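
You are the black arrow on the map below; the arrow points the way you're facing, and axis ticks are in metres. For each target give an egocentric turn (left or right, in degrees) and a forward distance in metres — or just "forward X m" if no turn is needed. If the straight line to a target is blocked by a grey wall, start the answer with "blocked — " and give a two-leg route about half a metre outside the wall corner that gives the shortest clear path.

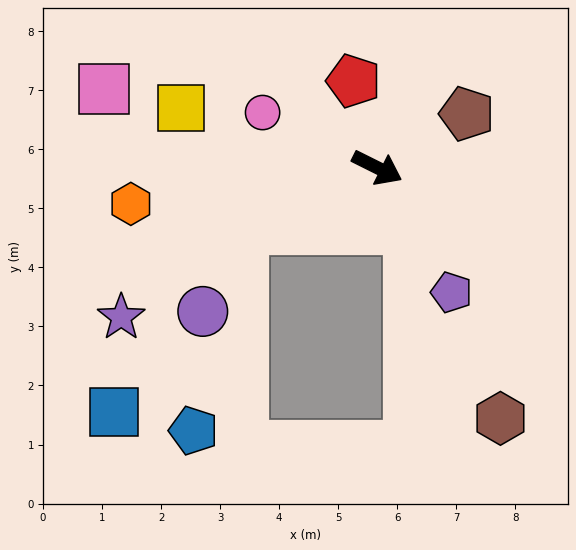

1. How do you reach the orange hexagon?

turn right 145°, forward 4.2 m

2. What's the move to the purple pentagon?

turn right 33°, forward 2.5 m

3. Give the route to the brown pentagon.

turn left 58°, forward 1.8 m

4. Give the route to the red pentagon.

turn left 132°, forward 1.5 m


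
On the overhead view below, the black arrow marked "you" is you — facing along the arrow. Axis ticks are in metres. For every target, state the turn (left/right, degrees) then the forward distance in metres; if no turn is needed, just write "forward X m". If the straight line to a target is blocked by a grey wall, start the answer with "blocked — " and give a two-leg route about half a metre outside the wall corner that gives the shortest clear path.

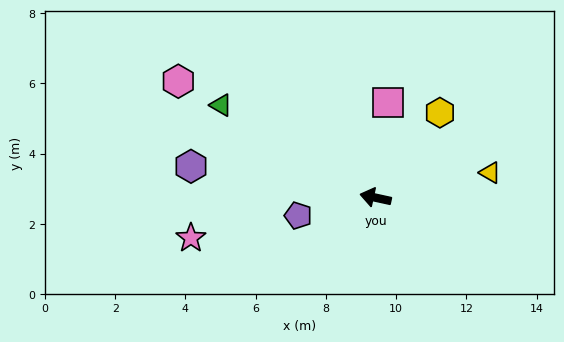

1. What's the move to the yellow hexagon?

turn right 115°, forward 3.0 m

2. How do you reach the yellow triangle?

turn right 155°, forward 3.3 m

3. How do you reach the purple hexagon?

turn left 3°, forward 5.3 m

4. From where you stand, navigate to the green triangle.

turn right 19°, forward 5.1 m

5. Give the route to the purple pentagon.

turn left 25°, forward 2.3 m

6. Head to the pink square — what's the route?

turn right 85°, forward 2.7 m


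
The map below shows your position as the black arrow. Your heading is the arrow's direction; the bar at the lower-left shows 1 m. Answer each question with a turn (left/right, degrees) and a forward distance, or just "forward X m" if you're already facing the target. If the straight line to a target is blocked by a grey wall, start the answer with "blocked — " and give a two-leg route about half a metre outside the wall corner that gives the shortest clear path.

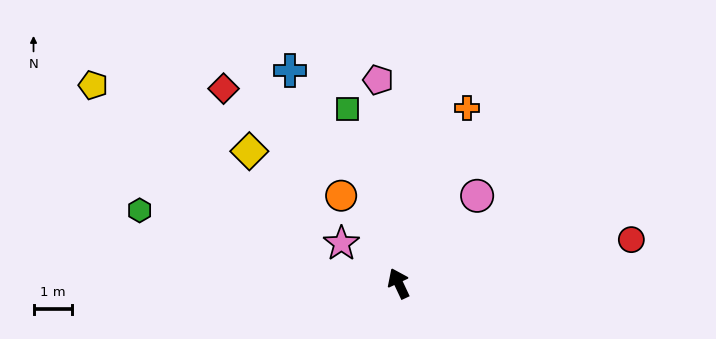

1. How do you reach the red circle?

turn right 105°, forward 6.2 m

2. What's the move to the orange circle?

turn left 8°, forward 2.7 m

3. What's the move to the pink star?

turn left 30°, forward 1.8 m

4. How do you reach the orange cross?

turn right 47°, forward 4.9 m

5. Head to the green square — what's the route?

turn right 9°, forward 4.8 m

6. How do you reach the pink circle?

turn right 67°, forward 3.1 m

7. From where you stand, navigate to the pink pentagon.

turn right 19°, forward 5.3 m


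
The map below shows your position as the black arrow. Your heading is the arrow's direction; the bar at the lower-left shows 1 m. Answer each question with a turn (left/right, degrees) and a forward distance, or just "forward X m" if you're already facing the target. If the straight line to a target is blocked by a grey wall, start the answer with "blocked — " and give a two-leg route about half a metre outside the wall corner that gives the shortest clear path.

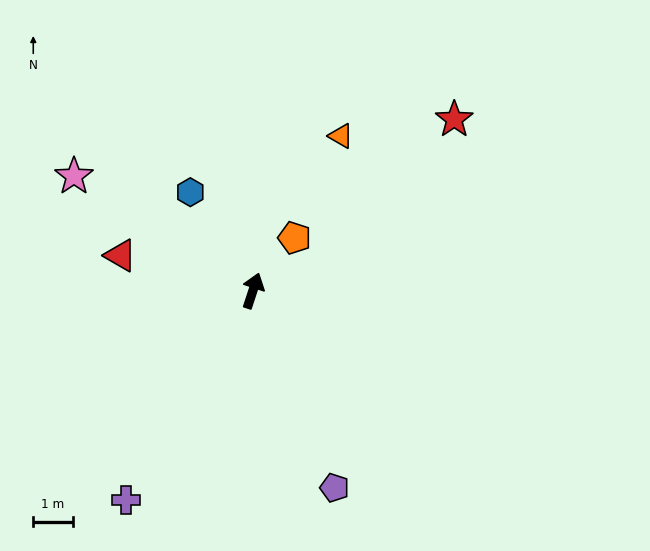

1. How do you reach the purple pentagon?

turn right 139°, forward 5.4 m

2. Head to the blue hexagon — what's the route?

turn left 51°, forward 3.0 m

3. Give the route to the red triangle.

turn left 93°, forward 3.5 m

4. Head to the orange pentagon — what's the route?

turn right 20°, forward 1.7 m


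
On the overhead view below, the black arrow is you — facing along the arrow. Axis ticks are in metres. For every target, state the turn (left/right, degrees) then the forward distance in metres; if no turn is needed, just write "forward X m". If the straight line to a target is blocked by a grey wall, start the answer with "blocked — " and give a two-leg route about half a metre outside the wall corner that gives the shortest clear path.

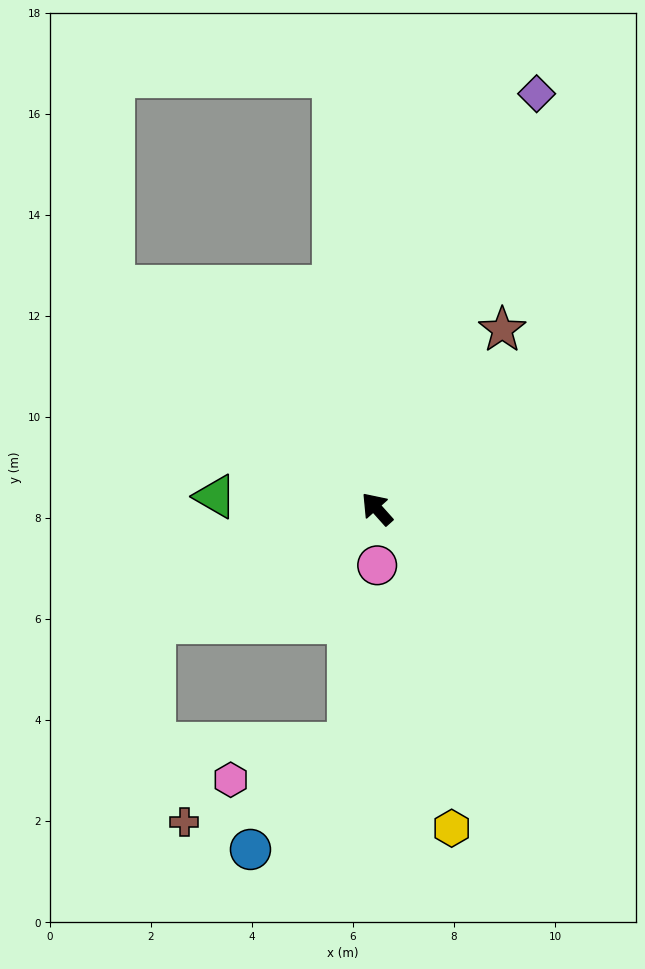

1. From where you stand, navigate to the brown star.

turn right 77°, forward 4.3 m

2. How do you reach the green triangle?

turn left 44°, forward 3.2 m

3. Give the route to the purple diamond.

turn right 63°, forward 8.8 m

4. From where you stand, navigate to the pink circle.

turn left 139°, forward 1.1 m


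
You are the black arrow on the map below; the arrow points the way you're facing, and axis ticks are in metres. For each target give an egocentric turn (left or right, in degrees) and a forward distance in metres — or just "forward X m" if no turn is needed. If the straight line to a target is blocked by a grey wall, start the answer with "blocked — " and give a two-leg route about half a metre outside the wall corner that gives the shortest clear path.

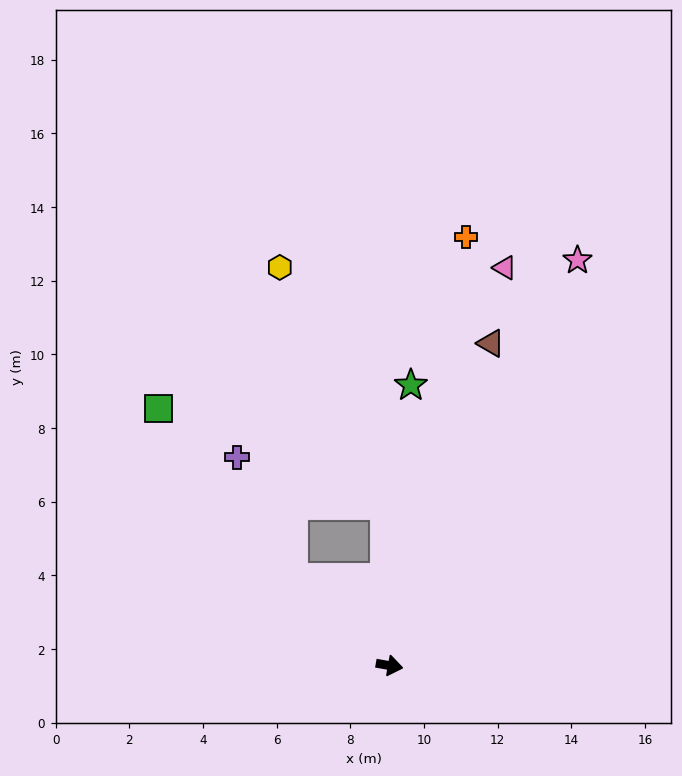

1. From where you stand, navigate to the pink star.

turn left 75°, forward 12.1 m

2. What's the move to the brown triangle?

turn left 83°, forward 9.2 m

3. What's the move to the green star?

turn left 96°, forward 7.6 m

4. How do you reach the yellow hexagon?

blocked — turn left 101°, forward 4.4 m, then turn left 23°, forward 7.0 m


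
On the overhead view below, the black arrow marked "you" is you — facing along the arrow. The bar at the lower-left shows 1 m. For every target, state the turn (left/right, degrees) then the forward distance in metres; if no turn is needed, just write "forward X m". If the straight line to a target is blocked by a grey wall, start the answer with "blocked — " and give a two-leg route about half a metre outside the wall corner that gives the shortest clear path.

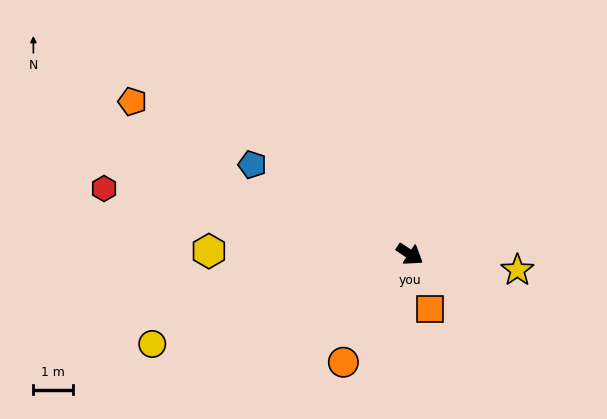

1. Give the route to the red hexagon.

turn right 159°, forward 8.0 m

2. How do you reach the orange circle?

turn right 88°, forward 3.2 m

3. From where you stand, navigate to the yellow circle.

turn right 127°, forward 7.0 m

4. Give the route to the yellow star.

turn left 25°, forward 2.8 m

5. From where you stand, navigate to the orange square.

turn right 36°, forward 1.5 m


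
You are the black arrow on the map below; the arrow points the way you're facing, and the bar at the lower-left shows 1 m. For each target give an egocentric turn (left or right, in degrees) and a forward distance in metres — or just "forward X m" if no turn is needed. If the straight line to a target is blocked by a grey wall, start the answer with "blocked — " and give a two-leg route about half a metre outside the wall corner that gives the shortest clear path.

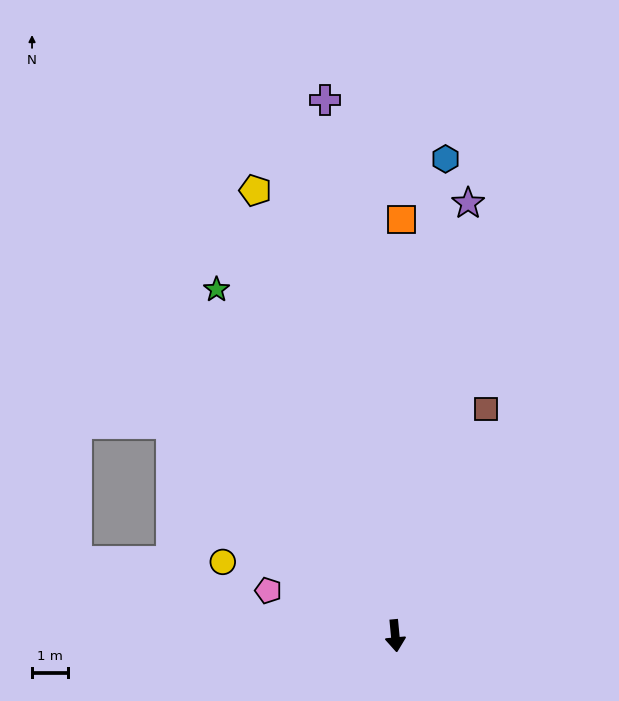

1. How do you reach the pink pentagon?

turn right 115°, forward 3.8 m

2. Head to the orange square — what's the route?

turn left 174°, forward 11.7 m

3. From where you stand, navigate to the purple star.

turn left 165°, forward 12.4 m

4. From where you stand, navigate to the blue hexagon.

turn left 169°, forward 13.5 m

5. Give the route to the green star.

turn right 158°, forward 11.0 m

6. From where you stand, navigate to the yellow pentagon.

turn right 168°, forward 13.2 m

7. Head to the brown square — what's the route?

turn left 153°, forward 6.9 m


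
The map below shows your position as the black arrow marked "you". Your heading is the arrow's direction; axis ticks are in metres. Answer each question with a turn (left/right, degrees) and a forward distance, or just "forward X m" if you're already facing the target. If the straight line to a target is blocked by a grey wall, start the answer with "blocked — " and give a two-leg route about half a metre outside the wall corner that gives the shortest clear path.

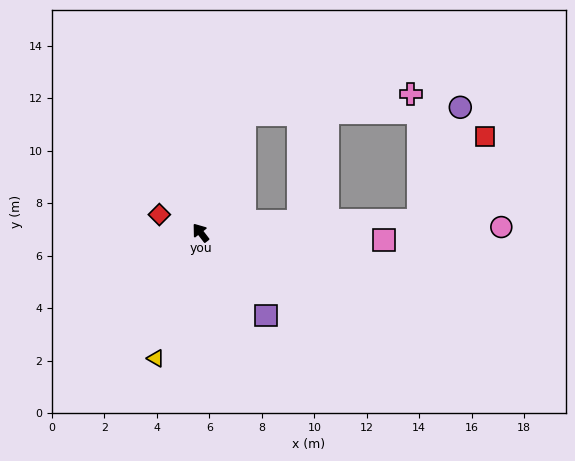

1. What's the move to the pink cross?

blocked — turn right 59°, forward 4.8 m, then turn right 61°, forward 6.3 m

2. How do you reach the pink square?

turn right 130°, forward 7.0 m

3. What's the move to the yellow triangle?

turn left 123°, forward 5.1 m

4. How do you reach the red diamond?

turn left 29°, forward 1.7 m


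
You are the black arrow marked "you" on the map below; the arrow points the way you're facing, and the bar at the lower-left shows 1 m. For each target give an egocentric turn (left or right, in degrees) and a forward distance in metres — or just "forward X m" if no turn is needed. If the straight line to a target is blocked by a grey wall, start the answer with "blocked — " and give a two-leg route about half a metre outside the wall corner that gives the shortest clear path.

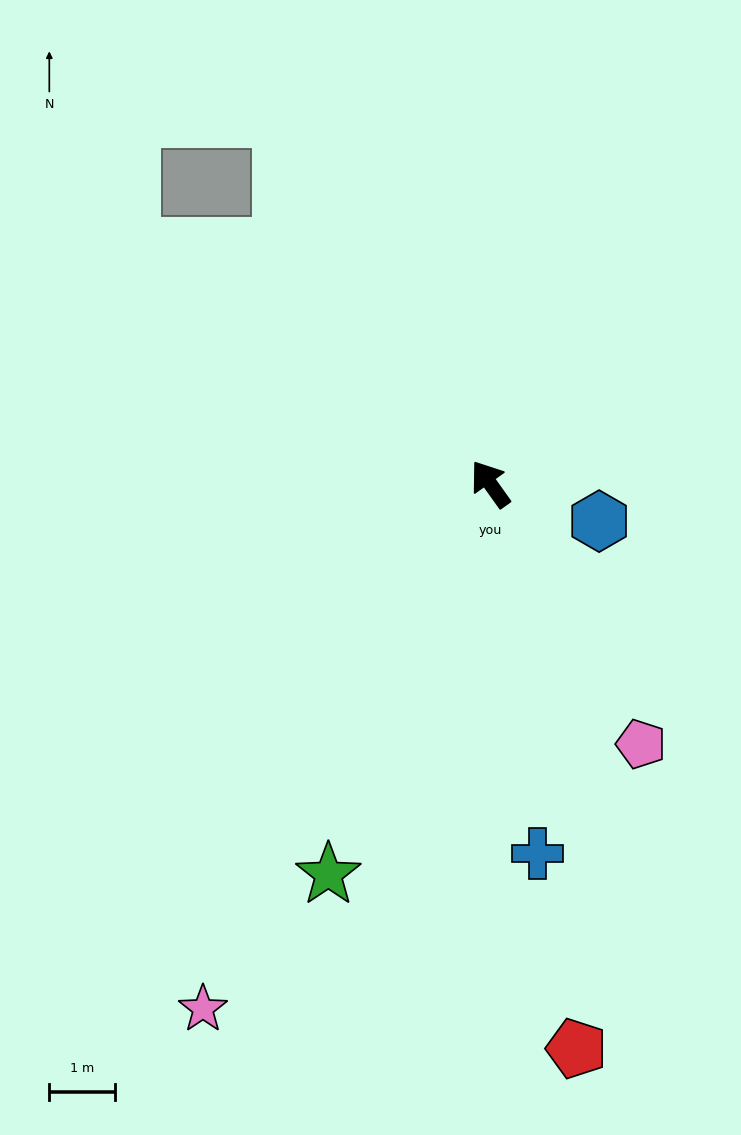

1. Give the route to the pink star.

turn left 116°, forward 9.2 m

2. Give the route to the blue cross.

turn left 152°, forward 5.7 m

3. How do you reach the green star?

turn left 122°, forward 6.5 m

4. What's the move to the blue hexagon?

turn right 144°, forward 1.8 m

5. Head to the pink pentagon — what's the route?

turn left 175°, forward 4.6 m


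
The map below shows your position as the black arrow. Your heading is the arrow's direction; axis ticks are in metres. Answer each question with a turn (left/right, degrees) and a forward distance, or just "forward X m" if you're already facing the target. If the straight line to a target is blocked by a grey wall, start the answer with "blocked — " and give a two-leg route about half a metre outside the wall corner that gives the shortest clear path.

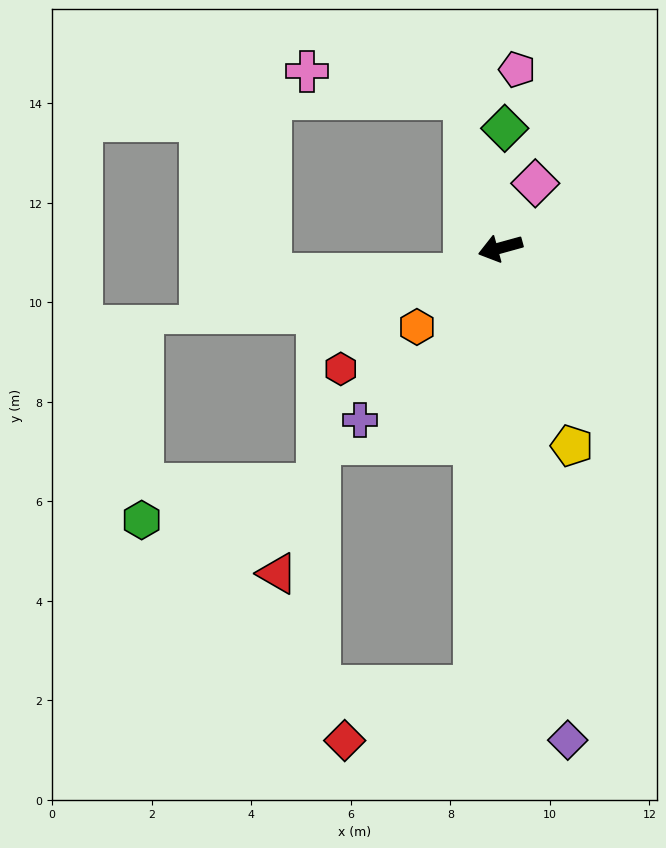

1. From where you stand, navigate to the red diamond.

blocked — turn left 71°, forward 8.8 m, then turn right 64°, forward 2.8 m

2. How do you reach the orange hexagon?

turn left 28°, forward 2.3 m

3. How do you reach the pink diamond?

turn right 134°, forward 1.5 m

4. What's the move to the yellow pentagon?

turn left 94°, forward 4.2 m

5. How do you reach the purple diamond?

turn left 82°, forward 10.0 m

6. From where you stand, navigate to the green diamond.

turn right 108°, forward 2.4 m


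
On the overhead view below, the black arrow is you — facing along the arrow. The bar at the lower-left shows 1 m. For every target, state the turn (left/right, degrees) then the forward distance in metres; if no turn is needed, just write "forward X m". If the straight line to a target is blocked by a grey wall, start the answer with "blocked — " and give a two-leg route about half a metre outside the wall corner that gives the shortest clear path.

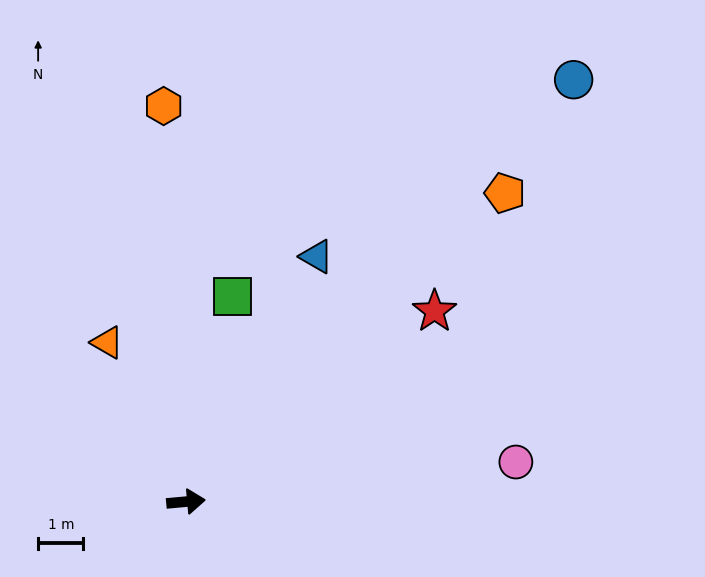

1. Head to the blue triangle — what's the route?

turn left 57°, forward 6.1 m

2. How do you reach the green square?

turn left 72°, forward 4.7 m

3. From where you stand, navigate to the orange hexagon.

turn left 88°, forward 8.8 m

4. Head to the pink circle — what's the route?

forward 7.3 m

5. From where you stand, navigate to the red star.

turn left 32°, forward 6.9 m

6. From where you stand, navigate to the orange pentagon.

turn left 39°, forward 9.8 m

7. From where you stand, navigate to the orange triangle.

turn left 111°, forward 3.9 m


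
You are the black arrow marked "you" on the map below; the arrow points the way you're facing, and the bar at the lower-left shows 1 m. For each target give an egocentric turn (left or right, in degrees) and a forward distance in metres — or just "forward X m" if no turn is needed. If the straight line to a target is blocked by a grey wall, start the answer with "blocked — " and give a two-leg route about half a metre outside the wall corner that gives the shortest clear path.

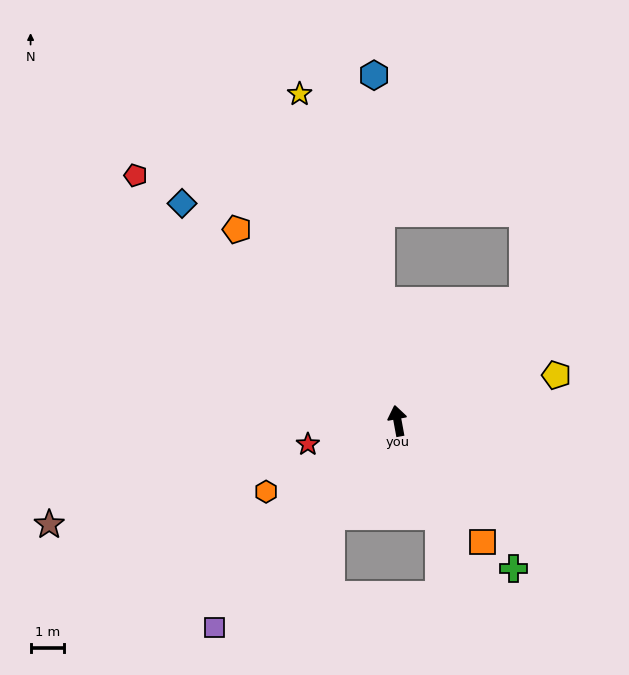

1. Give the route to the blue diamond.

turn left 34°, forward 9.1 m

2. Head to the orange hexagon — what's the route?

turn left 108°, forward 4.4 m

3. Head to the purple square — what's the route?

turn left 128°, forward 8.2 m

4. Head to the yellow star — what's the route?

turn left 6°, forward 10.1 m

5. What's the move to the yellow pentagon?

turn right 84°, forward 4.9 m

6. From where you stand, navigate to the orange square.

turn right 155°, forward 4.4 m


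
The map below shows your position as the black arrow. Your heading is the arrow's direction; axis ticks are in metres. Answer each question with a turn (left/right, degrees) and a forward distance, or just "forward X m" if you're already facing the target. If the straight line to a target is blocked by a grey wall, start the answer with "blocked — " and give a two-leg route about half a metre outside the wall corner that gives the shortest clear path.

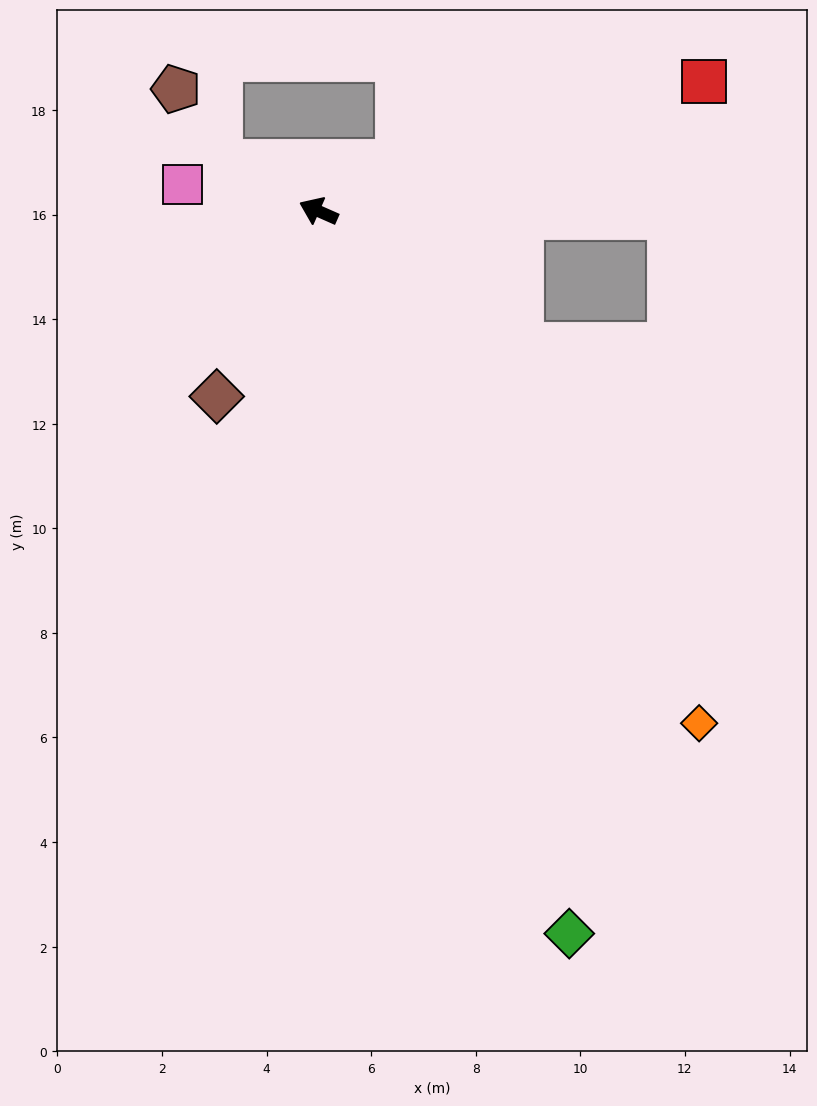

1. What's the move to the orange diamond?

turn left 150°, forward 12.2 m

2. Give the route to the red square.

turn right 138°, forward 7.8 m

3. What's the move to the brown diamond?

turn left 85°, forward 4.0 m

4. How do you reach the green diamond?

turn left 133°, forward 14.6 m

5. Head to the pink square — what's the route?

turn left 13°, forward 2.7 m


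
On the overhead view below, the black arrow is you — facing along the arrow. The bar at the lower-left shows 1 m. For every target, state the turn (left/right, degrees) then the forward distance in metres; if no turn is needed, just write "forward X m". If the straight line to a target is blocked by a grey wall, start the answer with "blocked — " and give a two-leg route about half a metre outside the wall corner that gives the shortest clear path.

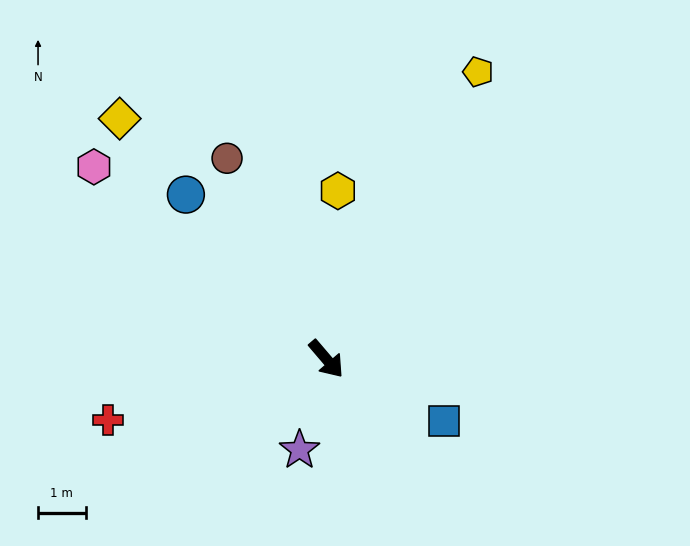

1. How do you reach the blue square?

turn left 22°, forward 2.8 m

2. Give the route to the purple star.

turn right 57°, forward 2.0 m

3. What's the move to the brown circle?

turn left 166°, forward 4.7 m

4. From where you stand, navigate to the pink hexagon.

turn right 170°, forward 6.3 m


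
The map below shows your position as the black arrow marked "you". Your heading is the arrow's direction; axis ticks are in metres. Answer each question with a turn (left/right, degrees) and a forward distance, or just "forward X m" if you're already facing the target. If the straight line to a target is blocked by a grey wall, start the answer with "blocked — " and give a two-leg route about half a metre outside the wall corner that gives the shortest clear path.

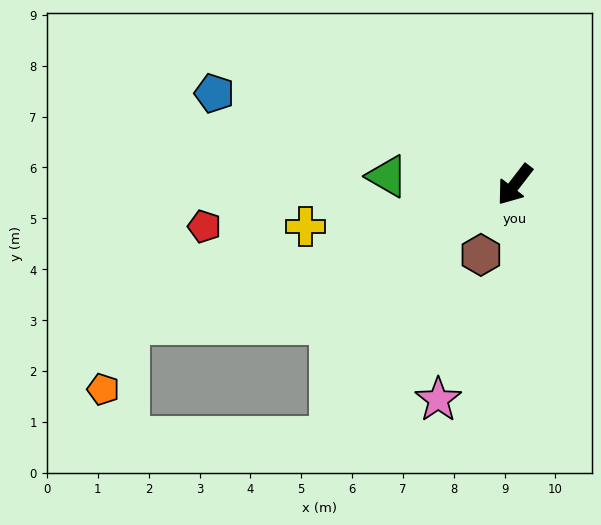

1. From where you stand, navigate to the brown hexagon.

turn left 12°, forward 1.5 m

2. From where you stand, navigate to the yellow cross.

turn right 41°, forward 4.2 m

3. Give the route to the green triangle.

turn right 56°, forward 2.5 m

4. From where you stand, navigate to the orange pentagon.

blocked — turn right 33°, forward 8.1 m, then turn left 50°, forward 1.4 m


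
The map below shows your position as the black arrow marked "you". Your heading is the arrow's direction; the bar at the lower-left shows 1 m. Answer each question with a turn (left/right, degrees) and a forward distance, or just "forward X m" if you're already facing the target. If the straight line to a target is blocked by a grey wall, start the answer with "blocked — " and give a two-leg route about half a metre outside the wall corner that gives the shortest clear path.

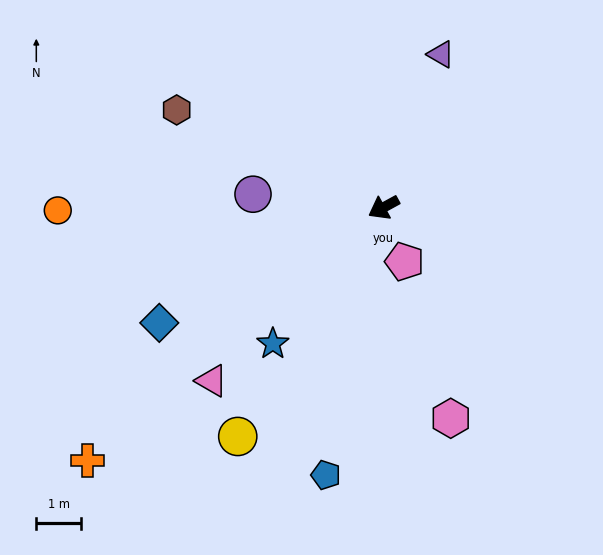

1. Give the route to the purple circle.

turn right 34°, forward 2.9 m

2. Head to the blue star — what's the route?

turn left 22°, forward 3.9 m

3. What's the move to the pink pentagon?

turn left 82°, forward 1.3 m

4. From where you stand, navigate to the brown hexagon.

turn right 54°, forward 5.1 m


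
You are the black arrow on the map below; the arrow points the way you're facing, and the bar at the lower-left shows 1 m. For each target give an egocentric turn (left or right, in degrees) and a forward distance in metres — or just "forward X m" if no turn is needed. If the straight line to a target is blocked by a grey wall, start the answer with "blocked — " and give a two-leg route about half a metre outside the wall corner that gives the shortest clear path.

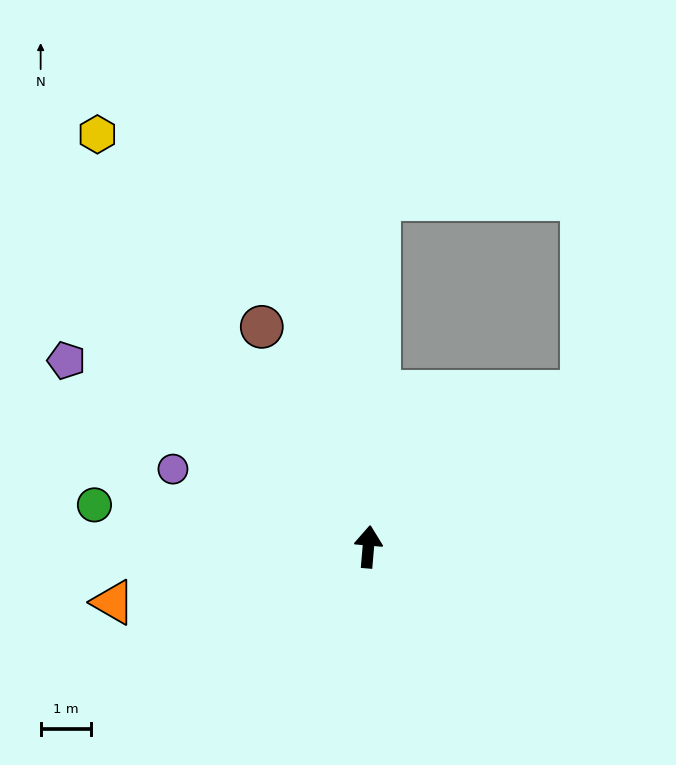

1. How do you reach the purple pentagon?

turn left 63°, forward 7.1 m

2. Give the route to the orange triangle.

turn left 107°, forward 5.2 m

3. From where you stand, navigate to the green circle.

turn left 86°, forward 5.5 m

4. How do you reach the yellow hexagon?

turn left 38°, forward 9.9 m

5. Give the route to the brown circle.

turn left 31°, forward 4.9 m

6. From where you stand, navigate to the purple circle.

turn left 73°, forward 4.2 m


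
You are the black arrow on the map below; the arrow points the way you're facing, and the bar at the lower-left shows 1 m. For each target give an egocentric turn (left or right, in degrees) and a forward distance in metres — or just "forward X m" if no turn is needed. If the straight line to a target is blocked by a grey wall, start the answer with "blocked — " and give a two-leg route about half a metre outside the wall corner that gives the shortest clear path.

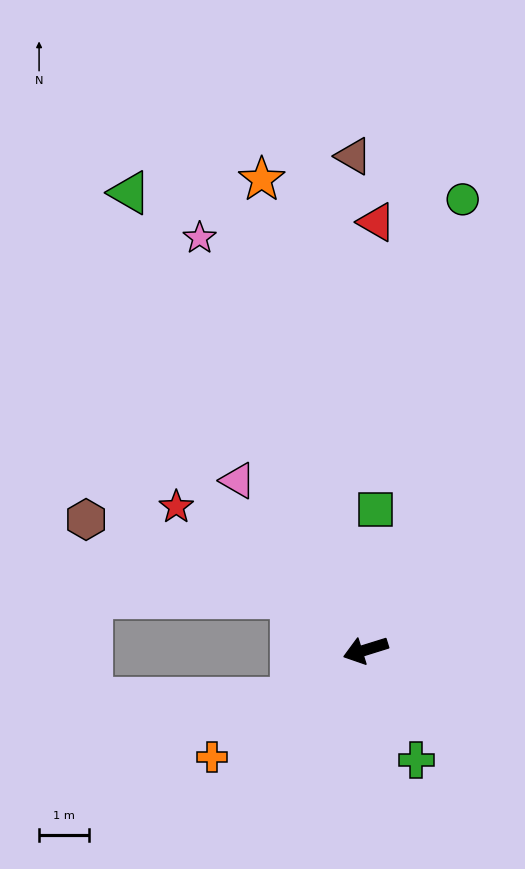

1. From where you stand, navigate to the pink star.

turn right 85°, forward 8.9 m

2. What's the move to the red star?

turn right 54°, forward 4.7 m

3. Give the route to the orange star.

turn right 95°, forward 9.6 m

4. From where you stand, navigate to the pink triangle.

turn right 70°, forward 4.2 m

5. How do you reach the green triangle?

turn right 80°, forward 10.3 m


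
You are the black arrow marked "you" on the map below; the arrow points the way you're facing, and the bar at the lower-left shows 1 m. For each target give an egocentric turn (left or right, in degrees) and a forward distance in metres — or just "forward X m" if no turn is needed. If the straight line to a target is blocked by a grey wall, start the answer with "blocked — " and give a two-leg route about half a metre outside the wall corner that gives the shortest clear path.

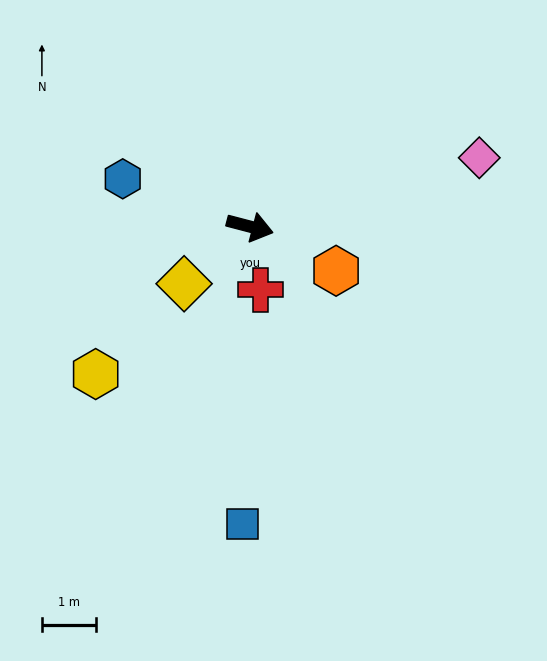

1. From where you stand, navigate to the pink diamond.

turn left 31°, forward 4.4 m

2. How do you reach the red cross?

turn right 66°, forward 1.2 m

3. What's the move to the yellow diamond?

turn right 124°, forward 1.6 m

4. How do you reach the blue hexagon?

turn left 174°, forward 2.5 m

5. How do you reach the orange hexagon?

turn right 12°, forward 1.8 m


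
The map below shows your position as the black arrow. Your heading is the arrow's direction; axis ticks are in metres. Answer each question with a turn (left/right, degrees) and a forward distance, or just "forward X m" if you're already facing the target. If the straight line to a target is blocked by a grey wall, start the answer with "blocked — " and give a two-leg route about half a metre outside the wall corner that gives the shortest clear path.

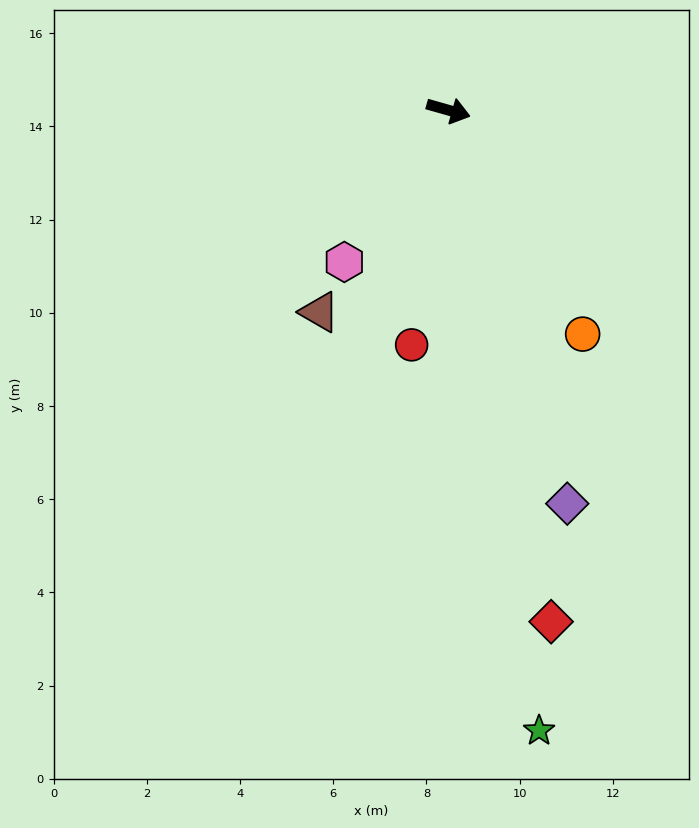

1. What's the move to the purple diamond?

turn right 57°, forward 8.8 m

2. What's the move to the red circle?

turn right 83°, forward 5.1 m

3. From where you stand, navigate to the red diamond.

turn right 63°, forward 11.2 m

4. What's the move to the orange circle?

turn right 43°, forward 5.6 m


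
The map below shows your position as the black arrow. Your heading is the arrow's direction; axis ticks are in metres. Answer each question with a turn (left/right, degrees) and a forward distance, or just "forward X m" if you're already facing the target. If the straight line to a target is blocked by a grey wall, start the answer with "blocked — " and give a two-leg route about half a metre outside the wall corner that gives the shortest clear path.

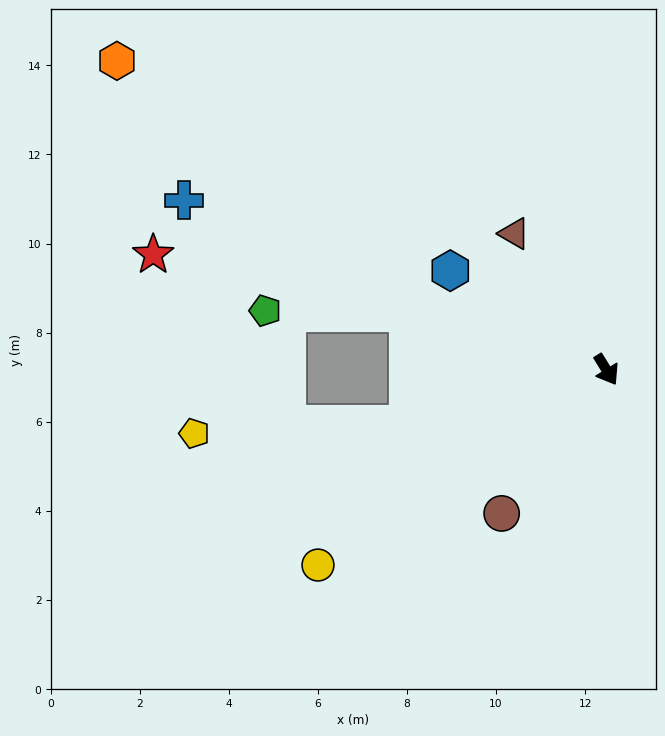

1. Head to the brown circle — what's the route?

turn right 68°, forward 4.0 m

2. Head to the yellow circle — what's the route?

turn right 88°, forward 7.8 m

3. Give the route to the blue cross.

turn right 143°, forward 10.2 m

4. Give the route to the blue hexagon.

turn right 154°, forward 4.2 m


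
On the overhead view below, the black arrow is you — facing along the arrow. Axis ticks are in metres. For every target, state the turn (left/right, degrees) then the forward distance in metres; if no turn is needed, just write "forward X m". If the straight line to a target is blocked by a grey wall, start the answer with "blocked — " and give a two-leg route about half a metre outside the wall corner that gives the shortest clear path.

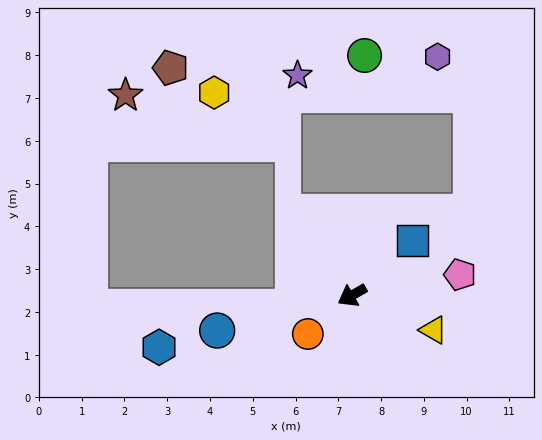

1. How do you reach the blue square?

turn right 167°, forward 1.9 m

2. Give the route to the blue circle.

turn right 15°, forward 3.3 m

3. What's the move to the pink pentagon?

turn left 161°, forward 2.6 m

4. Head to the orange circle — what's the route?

turn left 12°, forward 1.4 m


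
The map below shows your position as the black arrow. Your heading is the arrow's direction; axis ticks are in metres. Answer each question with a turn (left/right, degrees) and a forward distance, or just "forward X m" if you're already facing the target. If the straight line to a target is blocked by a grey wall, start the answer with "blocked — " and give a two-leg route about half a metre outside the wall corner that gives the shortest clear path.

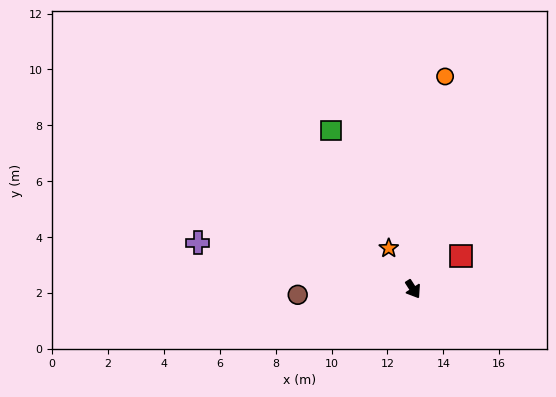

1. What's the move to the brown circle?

turn right 120°, forward 4.1 m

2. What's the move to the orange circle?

turn left 139°, forward 7.7 m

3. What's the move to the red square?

turn left 92°, forward 2.1 m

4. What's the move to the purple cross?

turn right 135°, forward 7.9 m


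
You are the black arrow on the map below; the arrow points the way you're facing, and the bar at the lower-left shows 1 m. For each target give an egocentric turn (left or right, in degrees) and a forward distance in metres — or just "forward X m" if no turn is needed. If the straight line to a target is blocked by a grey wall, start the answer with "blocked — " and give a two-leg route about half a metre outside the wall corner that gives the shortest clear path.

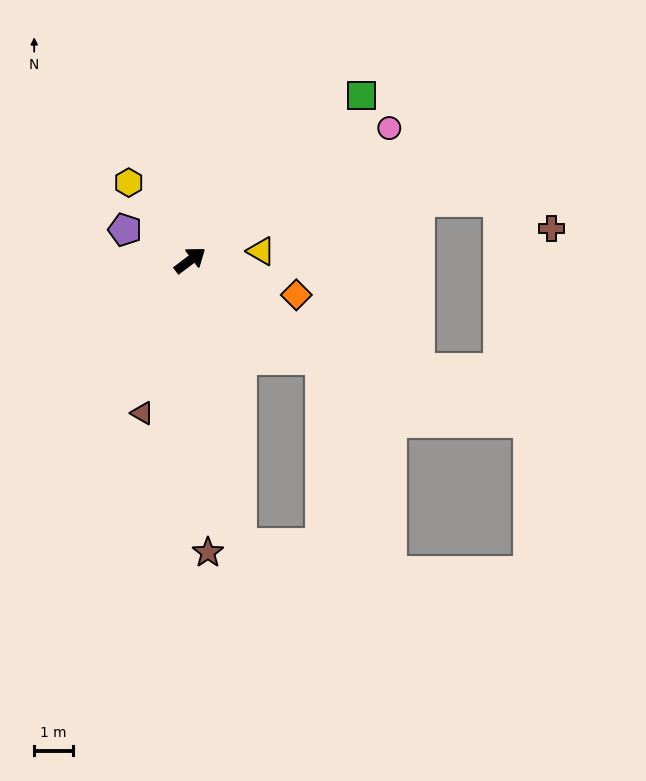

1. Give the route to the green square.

turn left 7°, forward 6.2 m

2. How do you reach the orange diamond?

turn right 55°, forward 2.9 m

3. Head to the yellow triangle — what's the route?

turn right 30°, forward 1.9 m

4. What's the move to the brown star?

turn right 124°, forward 7.6 m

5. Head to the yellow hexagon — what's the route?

turn left 91°, forward 2.6 m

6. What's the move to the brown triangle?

turn right 144°, forward 4.1 m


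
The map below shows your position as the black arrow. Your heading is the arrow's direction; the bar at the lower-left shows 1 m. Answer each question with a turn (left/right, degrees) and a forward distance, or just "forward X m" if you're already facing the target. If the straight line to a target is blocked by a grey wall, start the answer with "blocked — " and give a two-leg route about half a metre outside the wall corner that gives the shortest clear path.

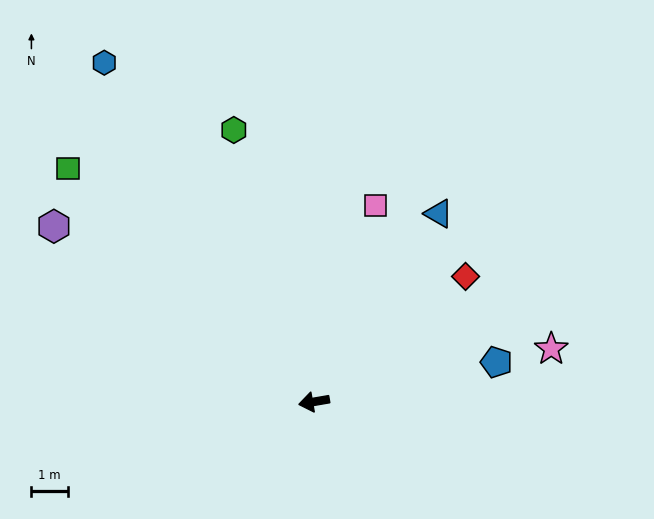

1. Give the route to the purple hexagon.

turn right 44°, forward 8.5 m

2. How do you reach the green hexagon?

turn right 83°, forward 7.7 m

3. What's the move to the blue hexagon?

turn right 68°, forward 10.8 m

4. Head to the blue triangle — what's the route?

turn right 133°, forward 6.1 m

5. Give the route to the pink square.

turn right 117°, forward 5.6 m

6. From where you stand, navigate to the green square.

turn right 53°, forward 9.2 m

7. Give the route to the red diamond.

turn right 150°, forward 5.3 m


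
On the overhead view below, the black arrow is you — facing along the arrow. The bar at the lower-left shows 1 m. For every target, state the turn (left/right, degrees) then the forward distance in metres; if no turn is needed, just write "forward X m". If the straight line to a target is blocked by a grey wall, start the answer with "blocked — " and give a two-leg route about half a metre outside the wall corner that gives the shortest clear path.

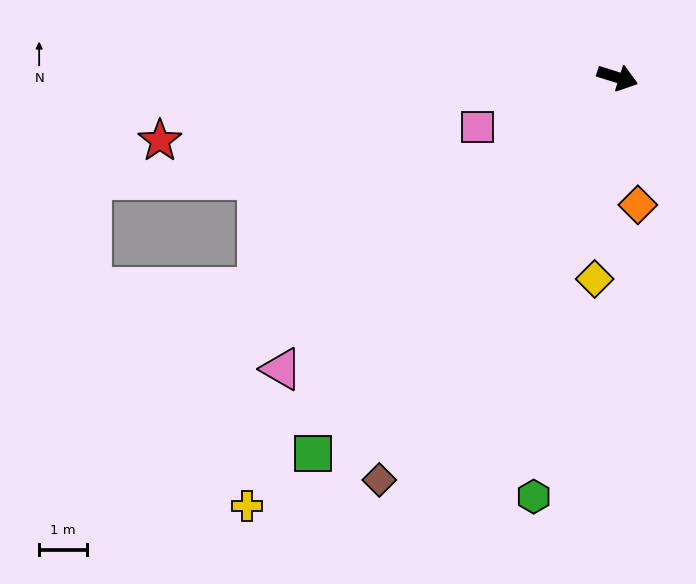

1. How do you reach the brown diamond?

turn right 103°, forward 9.8 m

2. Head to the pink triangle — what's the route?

turn right 122°, forward 9.4 m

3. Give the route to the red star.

turn right 155°, forward 9.7 m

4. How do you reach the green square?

turn right 112°, forward 10.2 m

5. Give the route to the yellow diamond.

turn right 79°, forward 4.3 m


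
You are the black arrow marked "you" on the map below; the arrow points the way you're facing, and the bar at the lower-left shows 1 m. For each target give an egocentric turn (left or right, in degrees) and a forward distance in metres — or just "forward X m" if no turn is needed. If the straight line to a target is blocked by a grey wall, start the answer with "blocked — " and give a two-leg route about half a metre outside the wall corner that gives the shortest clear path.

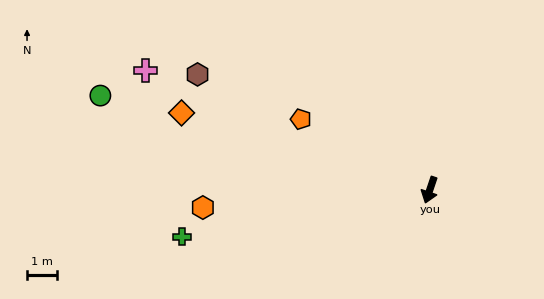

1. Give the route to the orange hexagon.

turn right 67°, forward 7.6 m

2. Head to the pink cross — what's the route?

turn right 94°, forward 10.3 m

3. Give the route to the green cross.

turn right 61°, forward 8.4 m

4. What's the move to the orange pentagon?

turn right 100°, forward 4.9 m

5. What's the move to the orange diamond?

turn right 89°, forward 8.7 m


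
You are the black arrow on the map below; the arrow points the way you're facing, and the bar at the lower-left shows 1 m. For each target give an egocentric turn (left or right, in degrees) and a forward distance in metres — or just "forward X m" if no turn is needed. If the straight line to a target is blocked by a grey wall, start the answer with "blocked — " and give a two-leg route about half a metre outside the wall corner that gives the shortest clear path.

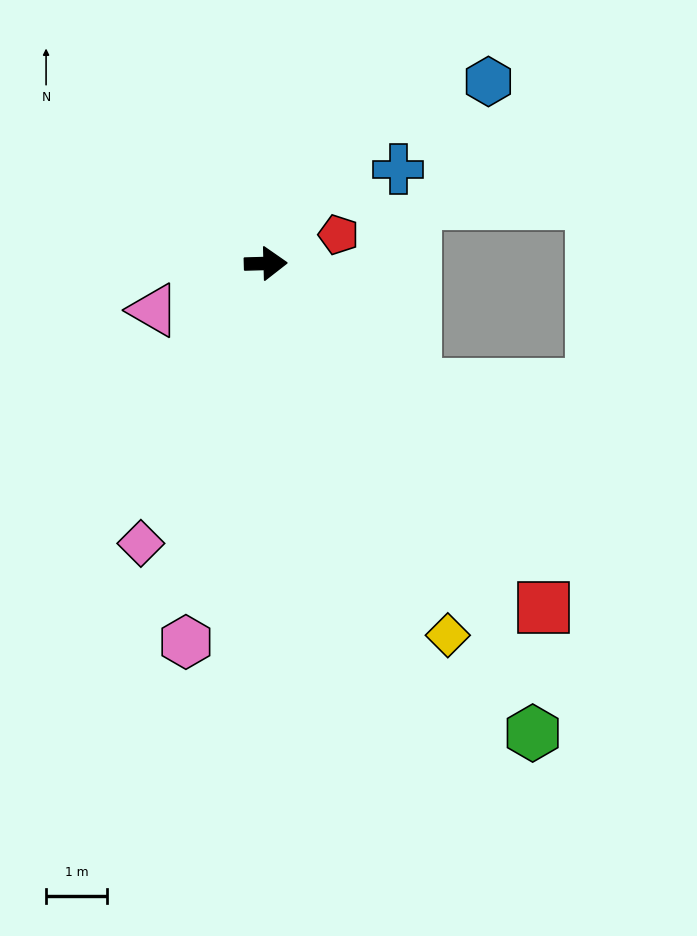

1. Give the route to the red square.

turn right 53°, forward 7.3 m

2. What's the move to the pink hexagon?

turn right 104°, forward 6.4 m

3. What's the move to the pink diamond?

turn right 116°, forward 5.1 m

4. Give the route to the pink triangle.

turn right 159°, forward 2.0 m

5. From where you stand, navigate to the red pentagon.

turn left 20°, forward 1.3 m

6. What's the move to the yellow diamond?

turn right 65°, forward 6.8 m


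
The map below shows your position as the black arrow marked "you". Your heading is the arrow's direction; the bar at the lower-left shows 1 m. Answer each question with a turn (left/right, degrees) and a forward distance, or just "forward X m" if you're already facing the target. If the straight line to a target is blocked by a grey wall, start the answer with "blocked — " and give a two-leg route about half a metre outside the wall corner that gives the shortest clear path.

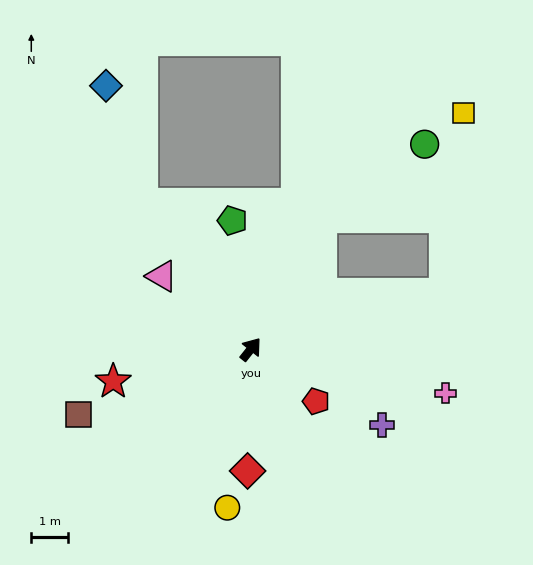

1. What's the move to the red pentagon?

turn right 90°, forward 2.3 m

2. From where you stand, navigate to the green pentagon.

turn left 46°, forward 3.5 m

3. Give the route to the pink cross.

turn right 64°, forward 5.4 m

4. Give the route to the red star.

turn left 142°, forward 3.8 m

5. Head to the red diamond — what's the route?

turn right 143°, forward 3.3 m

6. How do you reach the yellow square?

blocked — turn right 36°, forward 5.5 m, then turn left 69°, forward 4.9 m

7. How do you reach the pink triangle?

turn left 89°, forward 3.1 m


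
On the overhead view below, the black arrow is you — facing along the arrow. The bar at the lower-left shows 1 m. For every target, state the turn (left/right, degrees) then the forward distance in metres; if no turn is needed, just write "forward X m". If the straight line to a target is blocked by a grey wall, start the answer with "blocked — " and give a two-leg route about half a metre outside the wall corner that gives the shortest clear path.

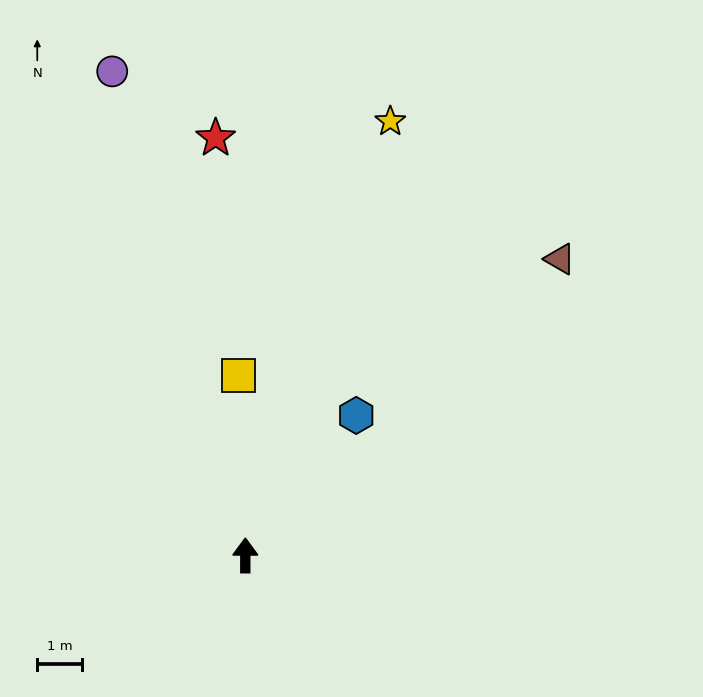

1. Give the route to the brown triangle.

turn right 47°, forward 9.7 m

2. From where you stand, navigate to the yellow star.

turn right 18°, forward 10.3 m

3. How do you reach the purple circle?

turn left 15°, forward 11.3 m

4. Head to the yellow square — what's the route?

turn left 2°, forward 4.0 m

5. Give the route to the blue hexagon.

turn right 38°, forward 4.0 m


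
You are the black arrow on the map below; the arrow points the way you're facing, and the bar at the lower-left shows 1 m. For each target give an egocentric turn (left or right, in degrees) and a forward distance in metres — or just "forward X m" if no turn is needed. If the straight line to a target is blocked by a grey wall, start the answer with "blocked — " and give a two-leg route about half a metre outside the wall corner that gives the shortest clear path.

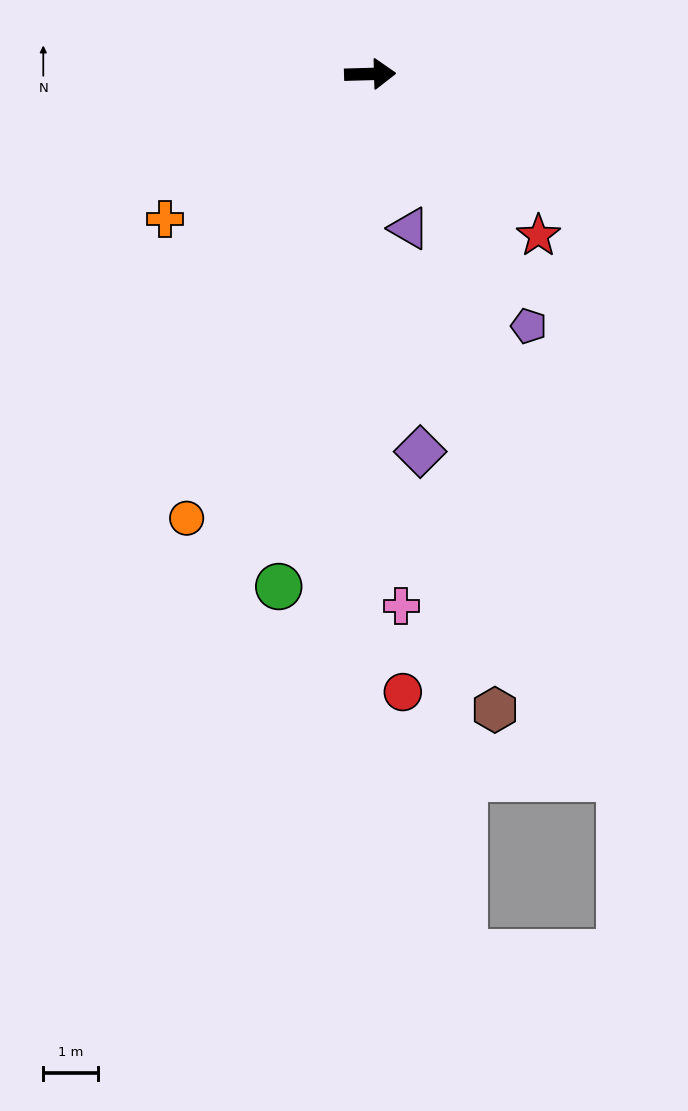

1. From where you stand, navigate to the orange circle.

turn right 114°, forward 8.8 m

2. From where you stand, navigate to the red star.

turn right 45°, forward 4.3 m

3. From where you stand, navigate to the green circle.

turn right 102°, forward 9.5 m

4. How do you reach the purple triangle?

turn right 77°, forward 2.9 m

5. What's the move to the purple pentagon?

turn right 59°, forward 5.5 m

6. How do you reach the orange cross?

turn right 146°, forward 4.6 m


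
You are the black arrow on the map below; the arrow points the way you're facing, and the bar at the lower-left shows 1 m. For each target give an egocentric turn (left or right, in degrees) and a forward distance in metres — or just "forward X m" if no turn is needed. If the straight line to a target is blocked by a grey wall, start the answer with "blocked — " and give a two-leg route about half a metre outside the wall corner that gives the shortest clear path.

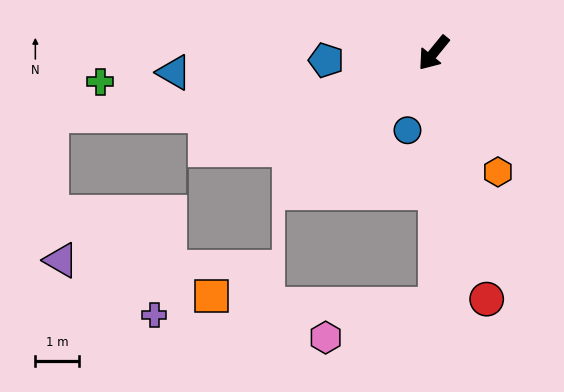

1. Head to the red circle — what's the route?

turn left 51°, forward 5.8 m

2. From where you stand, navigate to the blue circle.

turn left 20°, forward 1.9 m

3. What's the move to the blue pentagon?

turn right 47°, forward 2.5 m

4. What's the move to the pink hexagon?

blocked — turn left 40°, forward 5.8 m, then turn right 75°, forward 2.7 m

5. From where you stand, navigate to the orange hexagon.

turn left 68°, forward 3.1 m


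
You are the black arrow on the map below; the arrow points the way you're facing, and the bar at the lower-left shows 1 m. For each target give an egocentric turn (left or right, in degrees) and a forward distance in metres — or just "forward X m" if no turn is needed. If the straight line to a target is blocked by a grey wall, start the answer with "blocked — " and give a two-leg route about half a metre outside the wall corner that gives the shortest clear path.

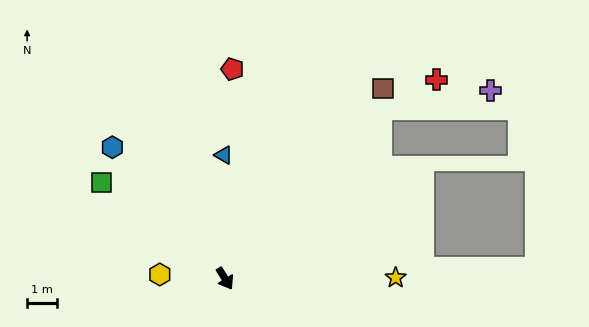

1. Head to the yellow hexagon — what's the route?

turn right 125°, forward 2.2 m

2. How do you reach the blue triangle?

turn left 149°, forward 4.1 m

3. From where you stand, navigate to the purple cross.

blocked — turn left 106°, forward 7.7 m, then turn right 39°, forward 3.7 m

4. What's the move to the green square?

turn right 159°, forward 5.2 m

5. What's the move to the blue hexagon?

turn right 171°, forward 5.7 m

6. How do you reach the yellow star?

turn left 59°, forward 5.7 m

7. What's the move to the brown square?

turn left 109°, forward 8.2 m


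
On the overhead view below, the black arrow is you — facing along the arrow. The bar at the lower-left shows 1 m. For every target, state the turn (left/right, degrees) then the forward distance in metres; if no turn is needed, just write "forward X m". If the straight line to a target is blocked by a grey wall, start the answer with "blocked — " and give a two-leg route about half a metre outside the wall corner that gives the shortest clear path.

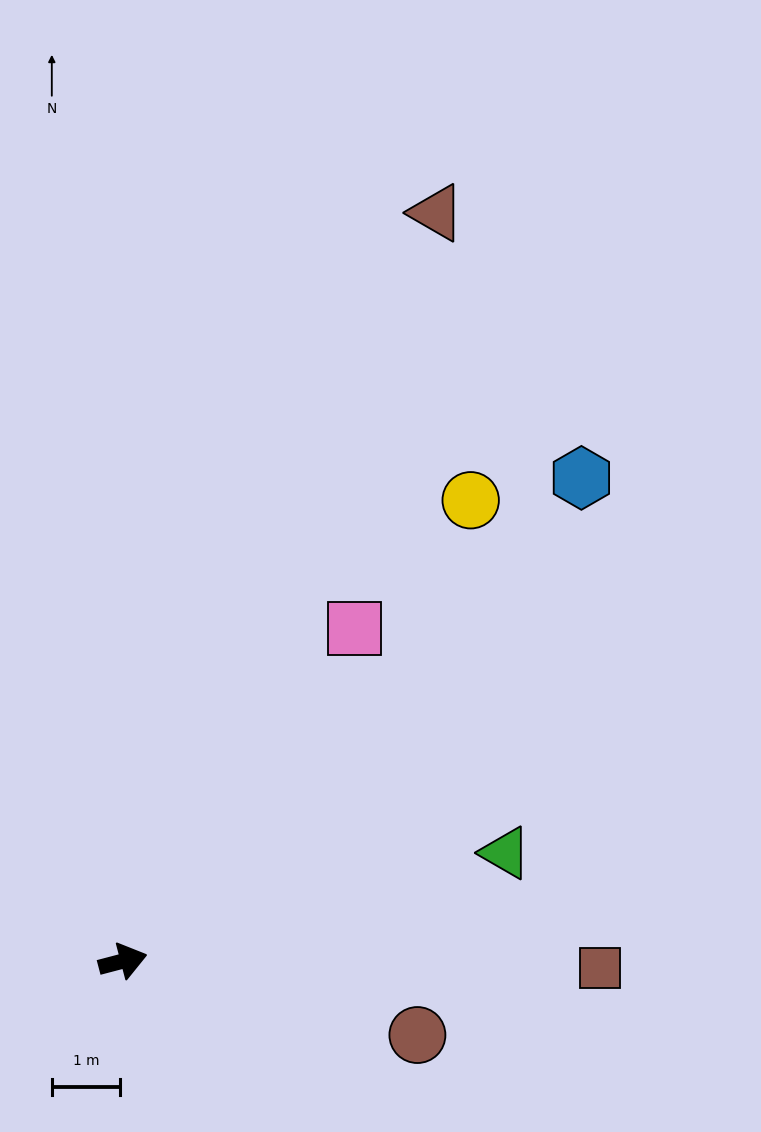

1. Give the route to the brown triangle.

turn left 53°, forward 11.9 m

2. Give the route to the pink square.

turn left 40°, forward 6.0 m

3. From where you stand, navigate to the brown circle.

turn right 29°, forward 4.5 m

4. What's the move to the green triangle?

forward 5.8 m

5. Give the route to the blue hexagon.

turn left 32°, forward 9.8 m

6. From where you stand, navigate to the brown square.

turn right 15°, forward 7.0 m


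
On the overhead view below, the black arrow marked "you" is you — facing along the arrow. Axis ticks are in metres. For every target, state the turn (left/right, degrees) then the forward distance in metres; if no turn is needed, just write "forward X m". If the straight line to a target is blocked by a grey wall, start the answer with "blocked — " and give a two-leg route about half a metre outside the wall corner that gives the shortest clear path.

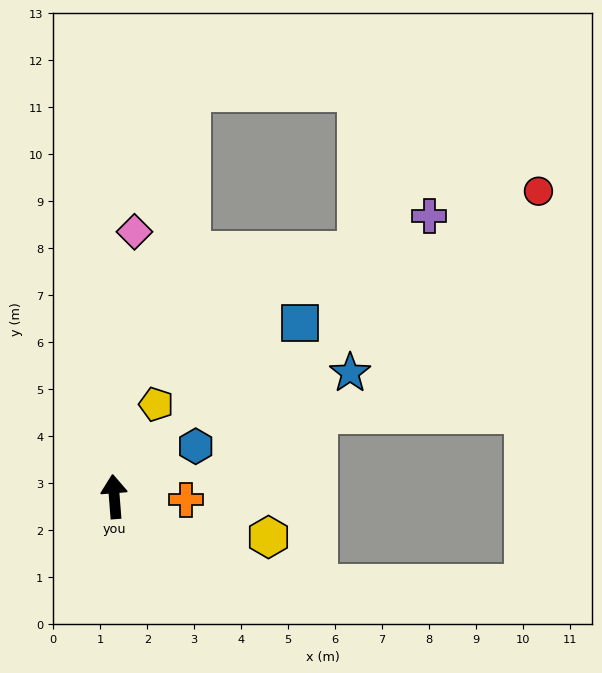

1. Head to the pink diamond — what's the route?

turn right 9°, forward 5.7 m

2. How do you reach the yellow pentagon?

turn right 29°, forward 2.2 m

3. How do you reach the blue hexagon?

turn right 63°, forward 2.0 m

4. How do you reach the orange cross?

turn right 97°, forward 1.5 m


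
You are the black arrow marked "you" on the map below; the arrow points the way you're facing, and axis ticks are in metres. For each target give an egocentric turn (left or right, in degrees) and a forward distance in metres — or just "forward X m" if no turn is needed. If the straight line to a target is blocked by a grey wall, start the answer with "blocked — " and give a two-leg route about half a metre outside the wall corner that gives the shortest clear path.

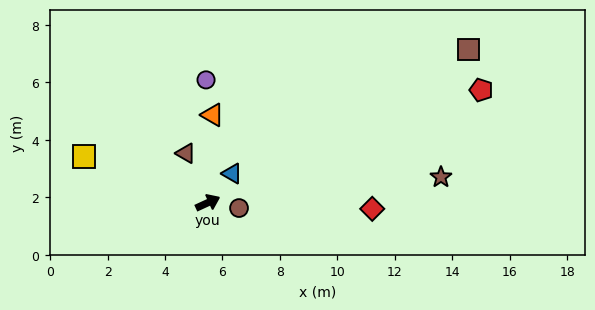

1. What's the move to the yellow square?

turn left 135°, forward 4.6 m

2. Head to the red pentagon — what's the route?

turn right 2°, forward 10.3 m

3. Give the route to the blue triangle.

turn left 26°, forward 1.3 m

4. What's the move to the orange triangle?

turn left 62°, forward 3.1 m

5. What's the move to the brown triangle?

turn left 89°, forward 1.9 m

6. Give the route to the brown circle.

turn right 34°, forward 1.1 m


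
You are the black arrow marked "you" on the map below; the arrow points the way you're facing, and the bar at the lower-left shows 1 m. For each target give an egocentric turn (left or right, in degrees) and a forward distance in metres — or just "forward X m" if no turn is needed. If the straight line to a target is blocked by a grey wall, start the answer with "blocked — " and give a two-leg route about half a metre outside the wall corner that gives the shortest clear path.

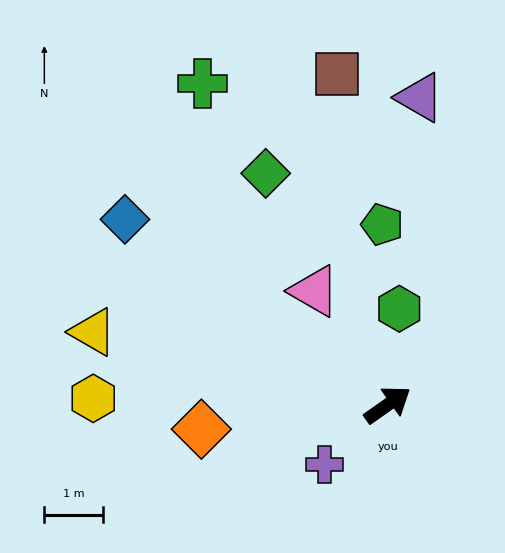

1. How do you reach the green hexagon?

turn left 48°, forward 1.6 m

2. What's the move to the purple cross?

turn right 172°, forward 1.5 m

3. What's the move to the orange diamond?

turn left 152°, forward 3.2 m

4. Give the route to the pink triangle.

turn left 88°, forward 2.3 m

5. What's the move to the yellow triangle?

turn left 131°, forward 5.2 m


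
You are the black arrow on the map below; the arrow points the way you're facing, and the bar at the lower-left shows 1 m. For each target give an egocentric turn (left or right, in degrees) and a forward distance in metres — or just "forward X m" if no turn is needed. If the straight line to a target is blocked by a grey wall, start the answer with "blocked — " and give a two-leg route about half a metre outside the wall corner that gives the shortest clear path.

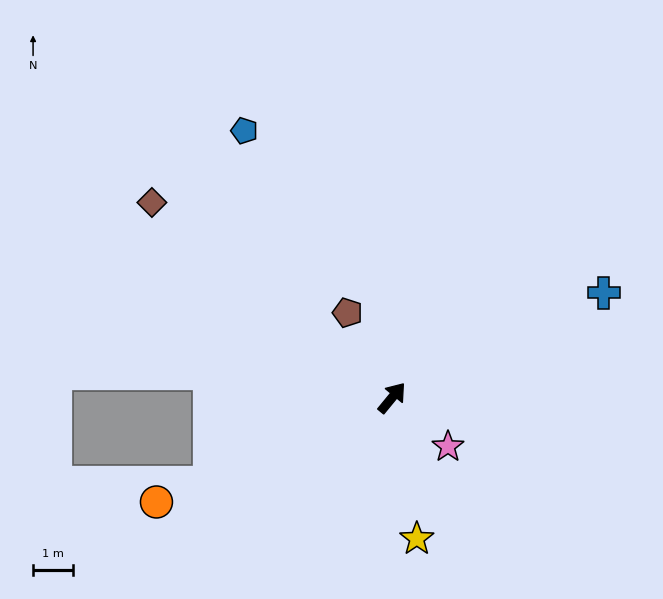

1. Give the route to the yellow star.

turn right 131°, forward 3.6 m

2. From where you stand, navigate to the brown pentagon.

turn left 67°, forward 2.4 m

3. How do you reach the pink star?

turn right 92°, forward 1.9 m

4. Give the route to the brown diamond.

turn left 90°, forward 7.8 m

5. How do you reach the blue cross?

turn right 24°, forward 5.9 m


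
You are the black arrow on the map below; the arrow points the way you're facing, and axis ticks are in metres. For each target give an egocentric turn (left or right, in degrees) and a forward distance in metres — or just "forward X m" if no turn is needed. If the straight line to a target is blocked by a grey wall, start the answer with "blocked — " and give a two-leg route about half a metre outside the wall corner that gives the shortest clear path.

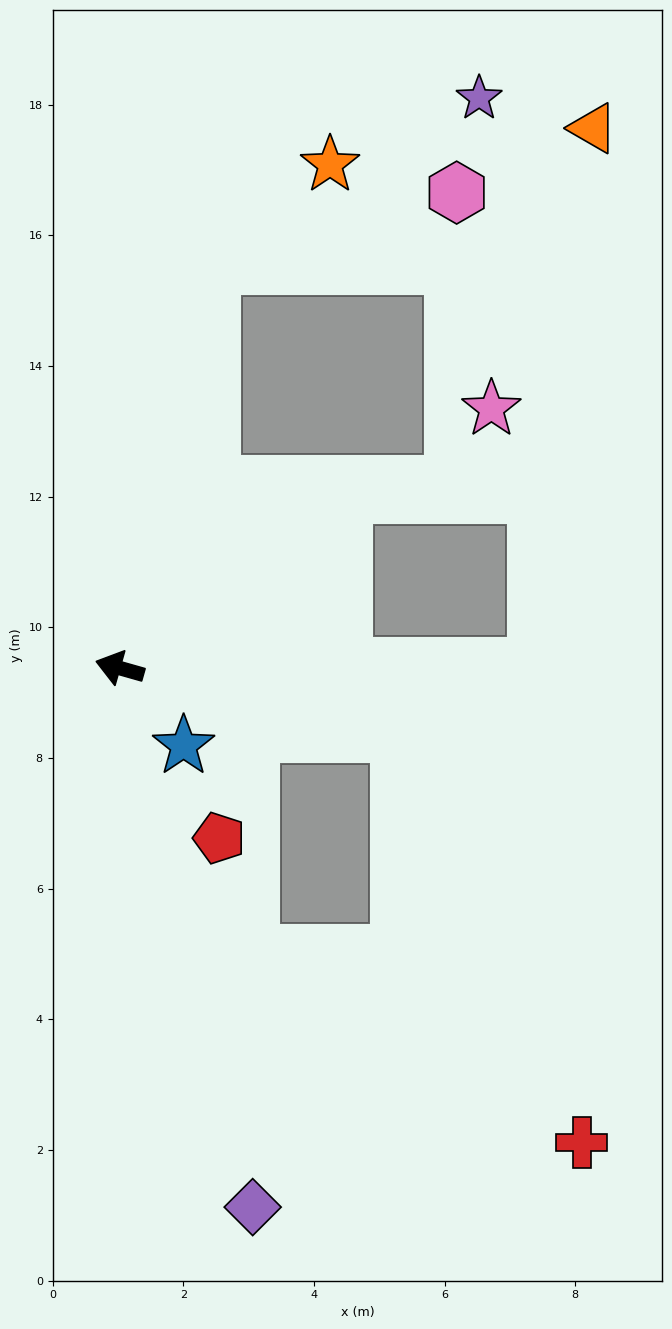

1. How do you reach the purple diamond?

turn left 120°, forward 8.5 m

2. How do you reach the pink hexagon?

blocked — turn right 87°, forward 6.3 m, then turn right 60°, forward 3.9 m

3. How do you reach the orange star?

blocked — turn right 87°, forward 6.3 m, then turn right 36°, forward 2.4 m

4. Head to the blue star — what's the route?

turn left 145°, forward 1.5 m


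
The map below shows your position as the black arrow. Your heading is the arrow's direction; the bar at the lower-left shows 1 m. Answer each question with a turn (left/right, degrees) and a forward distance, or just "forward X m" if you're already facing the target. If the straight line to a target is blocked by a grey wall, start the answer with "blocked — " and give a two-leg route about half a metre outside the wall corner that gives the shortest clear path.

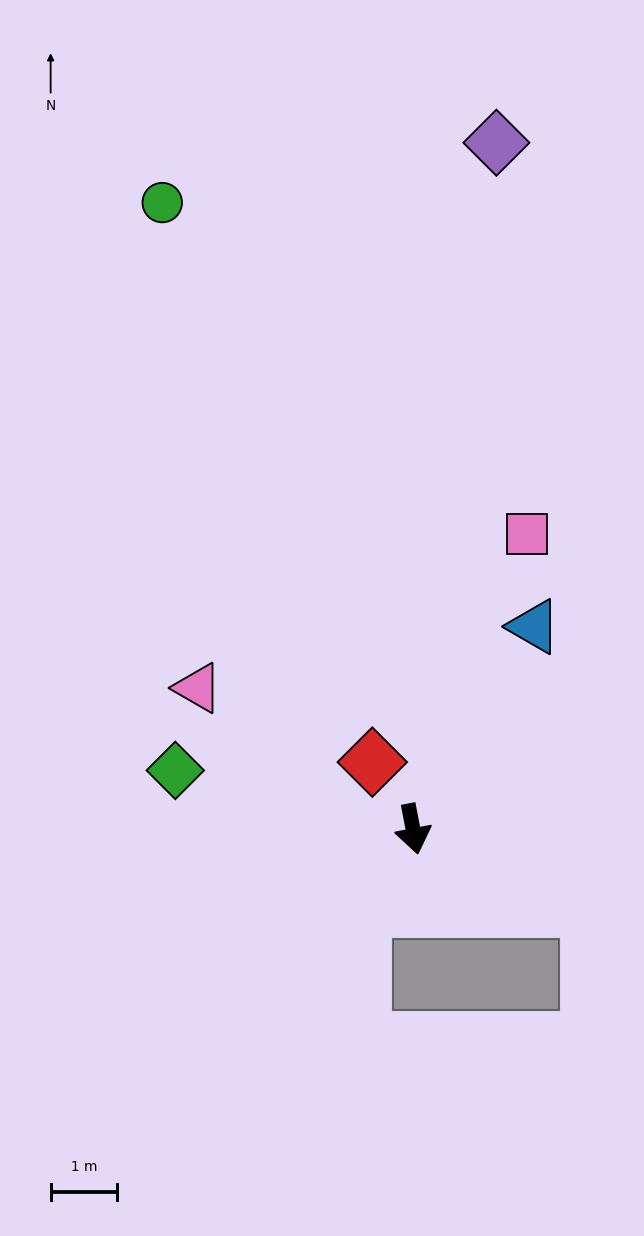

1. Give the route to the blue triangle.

turn left 138°, forward 3.6 m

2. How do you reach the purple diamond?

turn left 162°, forward 10.4 m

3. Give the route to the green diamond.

turn right 115°, forward 3.7 m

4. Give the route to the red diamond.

turn right 160°, forward 1.2 m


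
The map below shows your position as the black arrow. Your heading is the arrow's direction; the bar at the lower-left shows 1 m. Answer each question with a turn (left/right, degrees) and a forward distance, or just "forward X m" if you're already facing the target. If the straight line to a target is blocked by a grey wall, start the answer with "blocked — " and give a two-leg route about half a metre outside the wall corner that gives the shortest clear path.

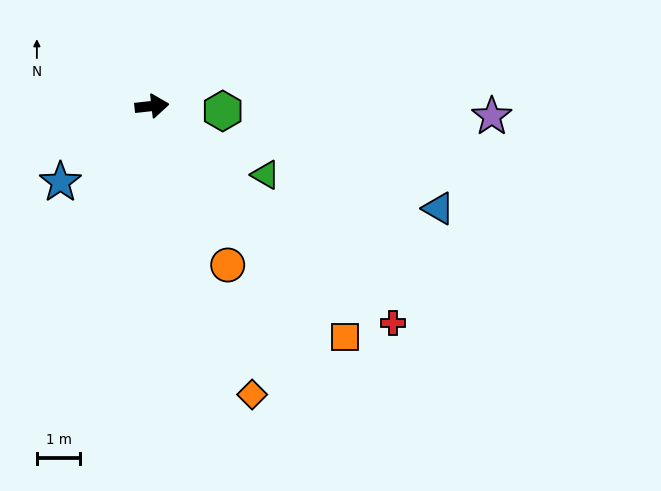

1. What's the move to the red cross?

turn right 48°, forward 7.5 m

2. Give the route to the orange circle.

turn right 71°, forward 4.1 m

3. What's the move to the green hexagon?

turn right 10°, forward 1.6 m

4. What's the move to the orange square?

turn right 56°, forward 6.9 m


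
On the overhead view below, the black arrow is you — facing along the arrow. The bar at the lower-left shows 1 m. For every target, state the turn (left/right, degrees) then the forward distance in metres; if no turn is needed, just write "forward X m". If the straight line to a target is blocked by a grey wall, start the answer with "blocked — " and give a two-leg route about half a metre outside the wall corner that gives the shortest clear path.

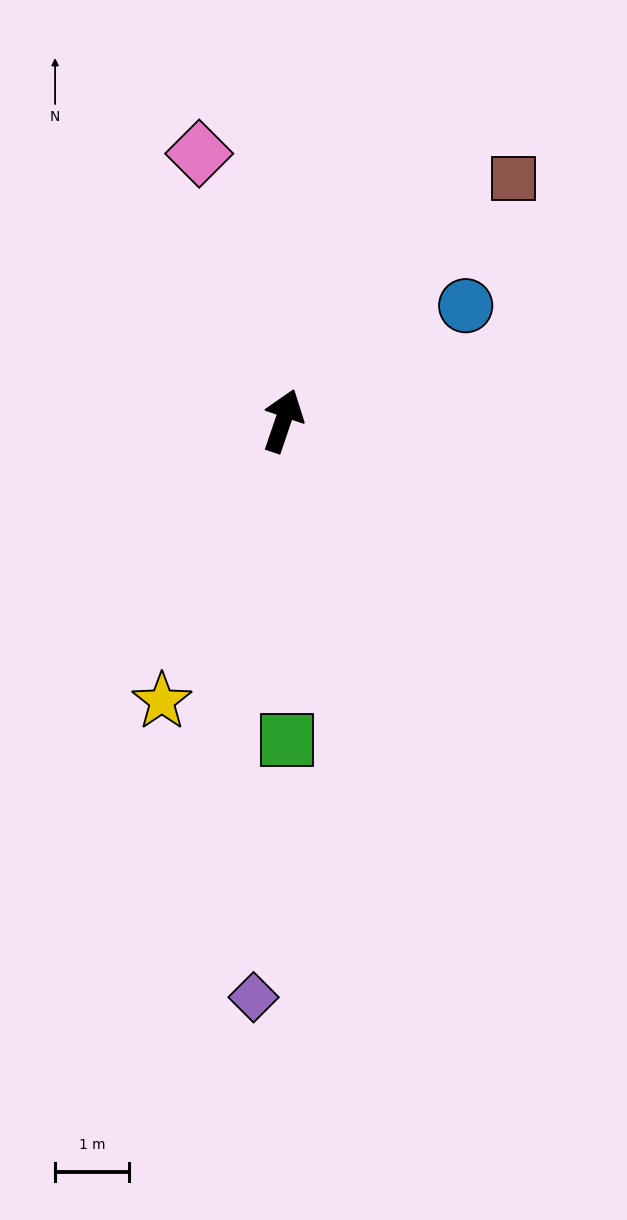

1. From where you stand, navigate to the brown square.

turn right 25°, forward 4.5 m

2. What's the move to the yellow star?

turn left 175°, forward 4.2 m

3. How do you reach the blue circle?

turn right 39°, forward 2.9 m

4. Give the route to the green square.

turn right 161°, forward 4.3 m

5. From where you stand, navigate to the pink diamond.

turn left 36°, forward 3.8 m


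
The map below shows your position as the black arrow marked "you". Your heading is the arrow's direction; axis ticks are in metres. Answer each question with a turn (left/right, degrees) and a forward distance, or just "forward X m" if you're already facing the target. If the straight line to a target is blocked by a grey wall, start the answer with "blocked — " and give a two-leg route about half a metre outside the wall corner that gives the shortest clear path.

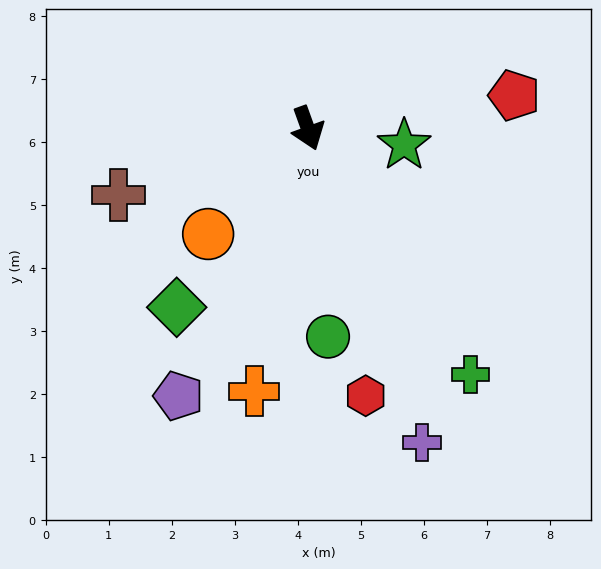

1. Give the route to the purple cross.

forward 5.3 m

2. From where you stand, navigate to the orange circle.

turn right 63°, forward 2.3 m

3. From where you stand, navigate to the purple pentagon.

turn right 46°, forward 4.7 m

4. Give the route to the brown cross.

turn right 90°, forward 3.2 m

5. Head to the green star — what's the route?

turn left 60°, forward 1.6 m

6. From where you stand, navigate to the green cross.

turn left 14°, forward 4.7 m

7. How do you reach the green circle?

turn right 14°, forward 3.3 m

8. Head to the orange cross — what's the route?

turn right 31°, forward 4.3 m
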